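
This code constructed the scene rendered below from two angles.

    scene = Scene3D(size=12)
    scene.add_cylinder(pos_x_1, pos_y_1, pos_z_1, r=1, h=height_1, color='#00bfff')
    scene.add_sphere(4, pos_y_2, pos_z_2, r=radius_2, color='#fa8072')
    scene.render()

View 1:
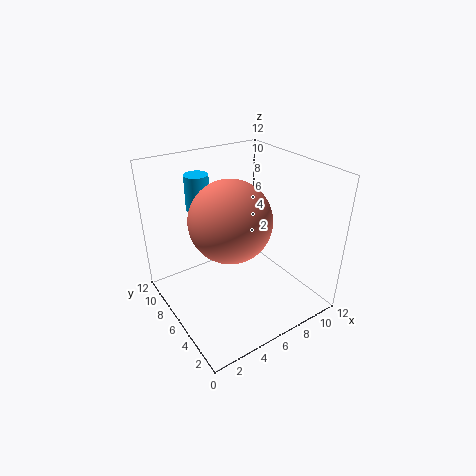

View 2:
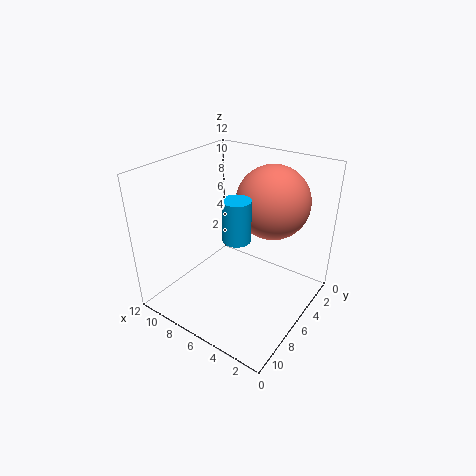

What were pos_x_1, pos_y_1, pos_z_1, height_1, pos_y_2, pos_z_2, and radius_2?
pos_x_1 = 4; pos_y_1 = 9; pos_z_1 = 8; height_1 = 3; pos_y_2 = 4; pos_z_2 = 9; radius_2 = 3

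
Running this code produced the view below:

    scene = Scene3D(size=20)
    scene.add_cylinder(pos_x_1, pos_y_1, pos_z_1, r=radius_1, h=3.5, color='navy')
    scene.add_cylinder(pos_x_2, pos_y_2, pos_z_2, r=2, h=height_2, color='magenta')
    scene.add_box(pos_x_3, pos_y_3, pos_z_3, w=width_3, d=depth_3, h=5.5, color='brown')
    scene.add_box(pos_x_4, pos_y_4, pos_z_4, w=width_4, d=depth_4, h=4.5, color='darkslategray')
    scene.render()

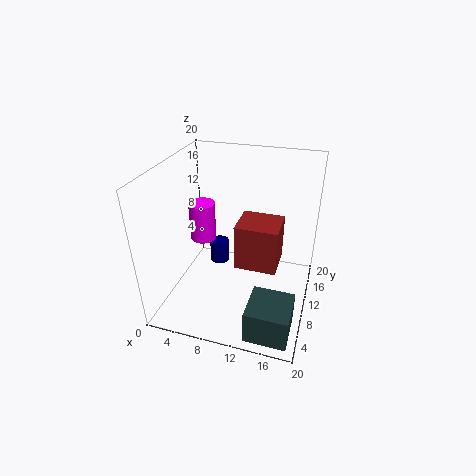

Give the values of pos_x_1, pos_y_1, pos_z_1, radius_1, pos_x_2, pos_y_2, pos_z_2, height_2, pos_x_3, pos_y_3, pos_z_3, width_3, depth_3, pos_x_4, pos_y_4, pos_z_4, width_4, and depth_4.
pos_x_1 = 5.5; pos_y_1 = 14.5; pos_z_1 = 2.5; radius_1 = 1.5; pos_x_2 = 3; pos_y_2 = 14; pos_z_2 = 6.5; height_2 = 6; pos_x_3 = 11.5; pos_y_3 = 3.5; pos_z_3 = 10; width_3 = 5; depth_3 = 4.5; pos_x_4 = 13.5; pos_y_4 = 0.5; pos_z_4 = 1; width_4 = 5.5; depth_4 = 5.5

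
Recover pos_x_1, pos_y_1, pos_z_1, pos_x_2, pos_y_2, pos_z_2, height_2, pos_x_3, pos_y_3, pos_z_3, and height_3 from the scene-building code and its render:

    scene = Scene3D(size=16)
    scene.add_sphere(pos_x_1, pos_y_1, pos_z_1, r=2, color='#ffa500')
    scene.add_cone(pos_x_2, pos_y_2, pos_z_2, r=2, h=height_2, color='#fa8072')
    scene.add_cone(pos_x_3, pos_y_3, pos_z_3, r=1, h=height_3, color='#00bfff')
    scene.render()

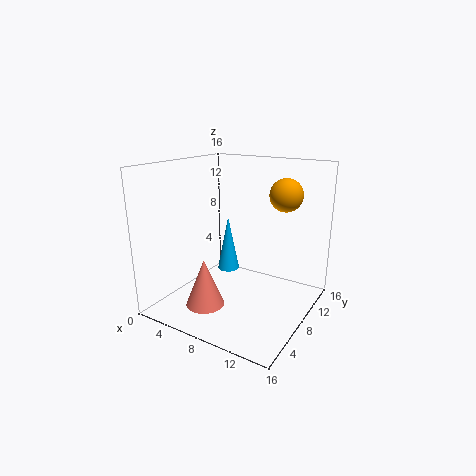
pos_x_1 = 11; pos_y_1 = 14; pos_z_1 = 12; pos_x_2 = 7; pos_y_2 = 3; pos_z_2 = 2; height_2 = 5; pos_x_3 = 10; pos_y_3 = 3; pos_z_3 = 7; height_3 = 5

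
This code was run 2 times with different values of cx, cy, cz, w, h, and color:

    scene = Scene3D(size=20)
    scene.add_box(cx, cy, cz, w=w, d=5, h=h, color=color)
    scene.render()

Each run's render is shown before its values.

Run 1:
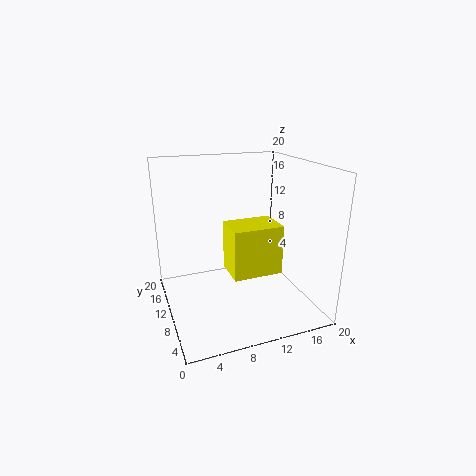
cx = 8.5; cy = 7; cz = 5; w = 7; h = 7; color = 'yellow'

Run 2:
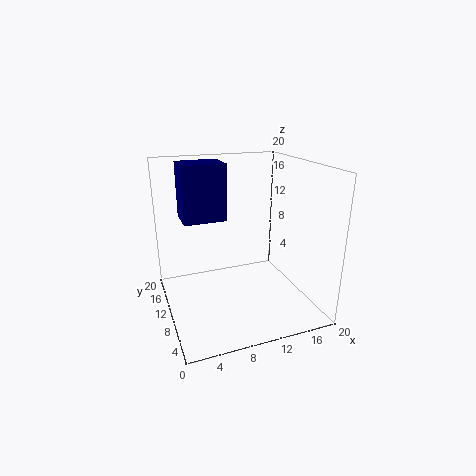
cx = 3.5; cy = 14.5; cz = 11; w = 6.5; h = 8.5; color = 'navy'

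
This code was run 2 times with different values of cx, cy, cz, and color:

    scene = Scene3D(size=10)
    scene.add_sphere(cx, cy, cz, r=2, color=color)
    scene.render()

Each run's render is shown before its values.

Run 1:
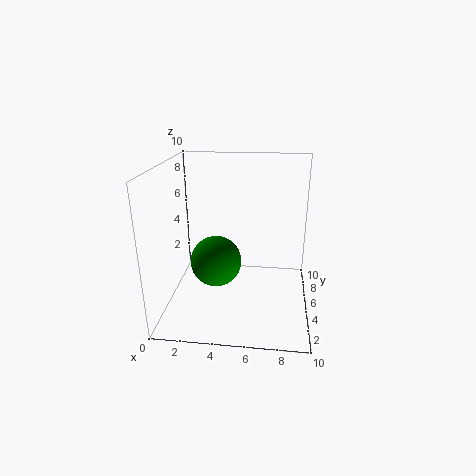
cx = 3; cy = 7; cz = 2; color = 'green'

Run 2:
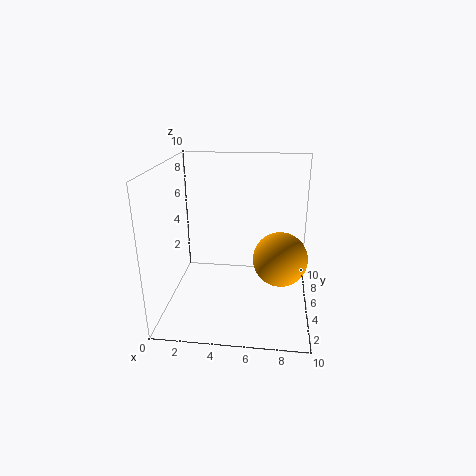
cx = 8; cy = 6; cz = 3; color = 'orange'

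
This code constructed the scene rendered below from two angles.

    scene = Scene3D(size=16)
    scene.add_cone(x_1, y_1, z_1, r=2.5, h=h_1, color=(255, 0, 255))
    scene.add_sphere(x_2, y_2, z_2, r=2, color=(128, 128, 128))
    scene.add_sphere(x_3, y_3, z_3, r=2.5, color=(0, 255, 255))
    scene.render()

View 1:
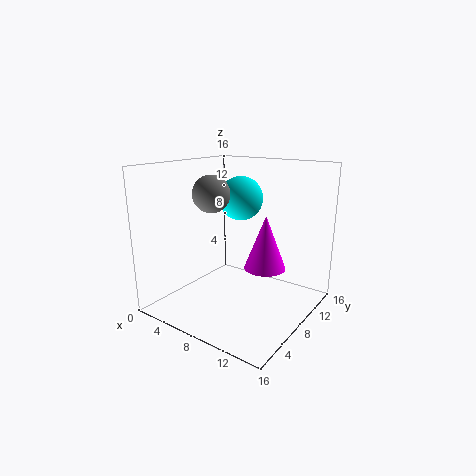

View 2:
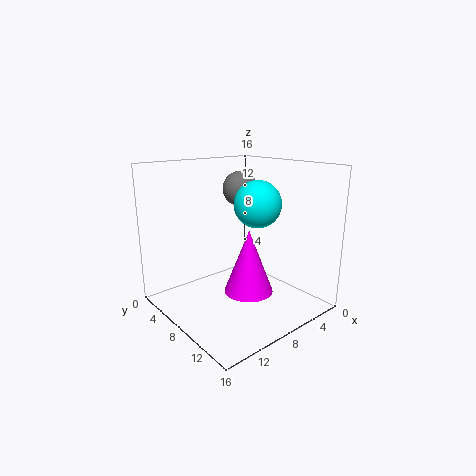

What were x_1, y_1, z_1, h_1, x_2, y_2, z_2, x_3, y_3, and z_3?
x_1 = 9.5; y_1 = 11.5; z_1 = 3.5; h_1 = 6.5; x_2 = 6; y_2 = 6; z_2 = 13; x_3 = 7; y_3 = 10; z_3 = 12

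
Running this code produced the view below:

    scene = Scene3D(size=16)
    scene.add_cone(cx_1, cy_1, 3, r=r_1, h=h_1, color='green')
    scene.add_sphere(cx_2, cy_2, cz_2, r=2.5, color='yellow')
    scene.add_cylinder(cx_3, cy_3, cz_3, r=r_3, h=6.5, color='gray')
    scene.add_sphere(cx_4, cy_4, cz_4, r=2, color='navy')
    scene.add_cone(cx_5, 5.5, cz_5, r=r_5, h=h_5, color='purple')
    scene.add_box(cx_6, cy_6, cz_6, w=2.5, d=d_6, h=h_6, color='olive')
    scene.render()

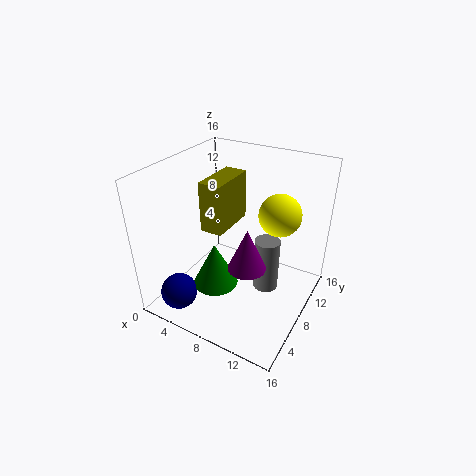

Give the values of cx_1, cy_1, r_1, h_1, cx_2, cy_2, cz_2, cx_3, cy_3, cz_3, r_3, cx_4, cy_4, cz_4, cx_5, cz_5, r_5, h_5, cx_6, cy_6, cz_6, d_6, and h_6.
cx_1 = 6.5; cy_1 = 5.5; r_1 = 2.5; h_1 = 5; cx_2 = 11; cy_2 = 12.5; cz_2 = 9.5; cx_3 = 10.5; cy_3 = 10.5; cz_3 = 0.5; r_3 = 1.5; cx_4 = 3.5; cy_4 = 2.5; cz_4 = 2.5; cx_5 = 10.5; cz_5 = 6.5; r_5 = 2; h_5 = 4.5; cx_6 = 4.5; cy_6 = 6; cz_6 = 9; d_6 = 5.5; h_6 = 5.5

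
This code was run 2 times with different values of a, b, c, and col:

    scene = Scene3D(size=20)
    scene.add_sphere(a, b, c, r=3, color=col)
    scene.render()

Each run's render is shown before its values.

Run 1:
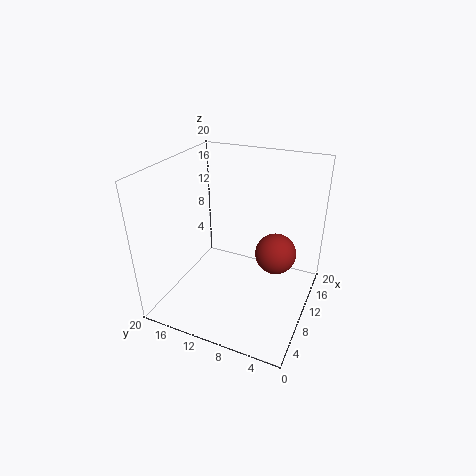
a = 13.5; b = 5.5; c = 6.5; col = 'brown'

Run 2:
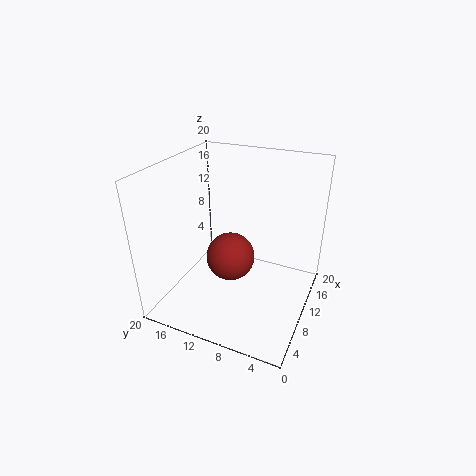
a = 5.5; b = 9; c = 10; col = 'brown'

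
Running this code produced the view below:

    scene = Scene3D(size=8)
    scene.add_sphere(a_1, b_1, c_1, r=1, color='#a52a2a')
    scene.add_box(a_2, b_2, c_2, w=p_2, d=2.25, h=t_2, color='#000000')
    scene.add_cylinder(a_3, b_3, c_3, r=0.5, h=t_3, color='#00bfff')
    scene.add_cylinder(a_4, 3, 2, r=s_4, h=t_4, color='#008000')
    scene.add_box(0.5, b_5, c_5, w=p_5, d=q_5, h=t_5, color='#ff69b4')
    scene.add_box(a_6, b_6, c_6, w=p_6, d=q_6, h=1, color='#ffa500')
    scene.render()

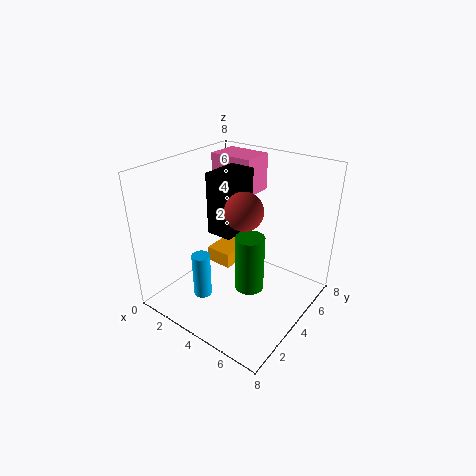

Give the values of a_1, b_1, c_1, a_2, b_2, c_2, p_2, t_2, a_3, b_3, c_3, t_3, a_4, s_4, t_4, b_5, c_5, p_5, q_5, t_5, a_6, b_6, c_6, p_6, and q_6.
a_1 = 4.75; b_1 = 3.5; c_1 = 6; a_2 = 2.25; b_2 = 3.5; c_2 = 4; p_2 = 1.5; t_2 = 3.5; a_3 = 3; b_3 = 2; c_3 = 1; t_3 = 2.5; a_4 = 5.5; s_4 = 0.75; t_4 = 3; b_5 = 6; c_5 = 5.5; p_5 = 2.75; q_5 = 2; t_5 = 2.25; a_6 = 0.5; b_6 = 5.25; c_6 = 0.5; p_6 = 1.75; q_6 = 2.5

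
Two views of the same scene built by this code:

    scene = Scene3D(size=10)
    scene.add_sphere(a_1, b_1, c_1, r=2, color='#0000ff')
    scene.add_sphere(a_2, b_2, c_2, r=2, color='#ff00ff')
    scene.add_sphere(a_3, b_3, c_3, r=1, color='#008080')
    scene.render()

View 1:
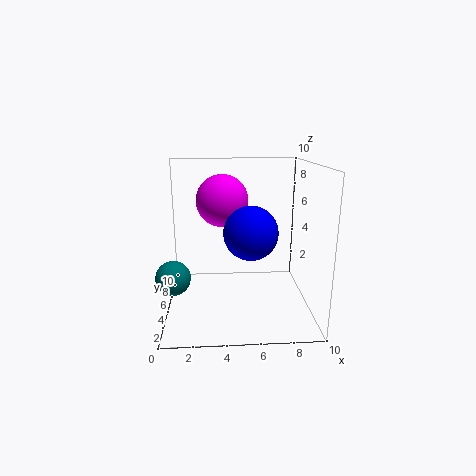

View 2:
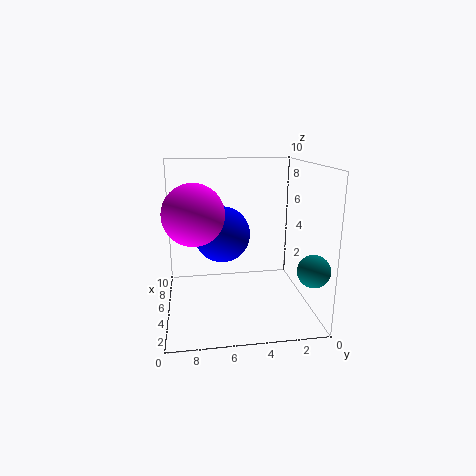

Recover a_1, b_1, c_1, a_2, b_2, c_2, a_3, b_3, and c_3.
a_1 = 6
b_1 = 6
c_1 = 5
a_2 = 4
b_2 = 8
c_2 = 7
a_3 = 1
b_3 = 1
c_3 = 4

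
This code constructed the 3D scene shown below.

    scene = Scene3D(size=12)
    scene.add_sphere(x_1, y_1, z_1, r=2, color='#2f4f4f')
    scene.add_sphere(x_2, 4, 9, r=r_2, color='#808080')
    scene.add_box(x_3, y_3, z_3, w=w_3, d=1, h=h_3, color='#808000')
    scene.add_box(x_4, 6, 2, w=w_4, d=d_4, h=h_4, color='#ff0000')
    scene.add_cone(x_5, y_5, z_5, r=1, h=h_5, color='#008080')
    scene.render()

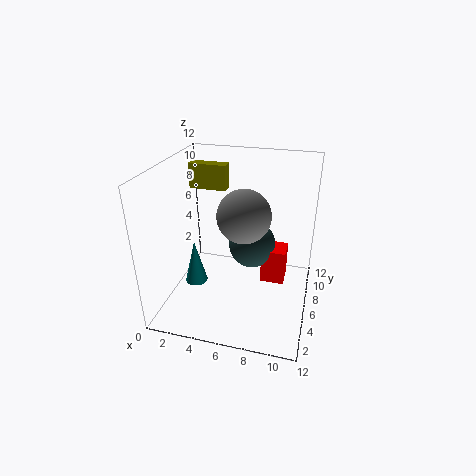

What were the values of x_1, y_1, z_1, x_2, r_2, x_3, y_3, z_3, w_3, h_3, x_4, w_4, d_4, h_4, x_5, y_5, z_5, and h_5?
x_1 = 7; y_1 = 7; z_1 = 5; x_2 = 7; r_2 = 2; x_3 = 2; y_3 = 6; z_3 = 10; w_3 = 3; h_3 = 2; x_4 = 8; w_4 = 2; d_4 = 2; h_4 = 3; x_5 = 2; y_5 = 6; z_5 = 1; h_5 = 4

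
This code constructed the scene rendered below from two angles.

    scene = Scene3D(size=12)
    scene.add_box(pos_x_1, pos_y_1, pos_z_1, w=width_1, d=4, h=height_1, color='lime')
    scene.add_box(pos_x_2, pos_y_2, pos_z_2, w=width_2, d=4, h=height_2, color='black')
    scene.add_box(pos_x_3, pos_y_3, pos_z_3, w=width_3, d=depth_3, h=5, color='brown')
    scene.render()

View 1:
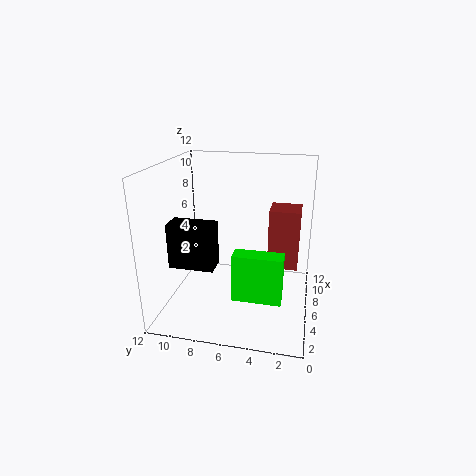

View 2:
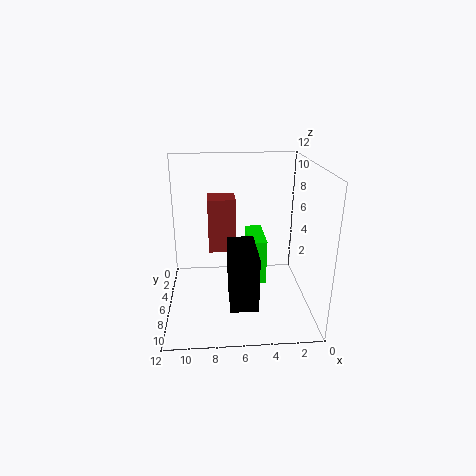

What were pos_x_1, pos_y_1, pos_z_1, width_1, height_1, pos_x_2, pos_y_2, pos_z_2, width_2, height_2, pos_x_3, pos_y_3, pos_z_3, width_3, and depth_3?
pos_x_1 = 3.5, pos_y_1 = 2, pos_z_1 = 1.5, width_1 = 1.5, height_1 = 4, pos_x_2 = 5, pos_y_2 = 8, pos_z_2 = 3, width_2 = 2, height_2 = 4, pos_x_3 = 6, pos_y_3 = 1, pos_z_3 = 3.5, width_3 = 2.5, depth_3 = 2.5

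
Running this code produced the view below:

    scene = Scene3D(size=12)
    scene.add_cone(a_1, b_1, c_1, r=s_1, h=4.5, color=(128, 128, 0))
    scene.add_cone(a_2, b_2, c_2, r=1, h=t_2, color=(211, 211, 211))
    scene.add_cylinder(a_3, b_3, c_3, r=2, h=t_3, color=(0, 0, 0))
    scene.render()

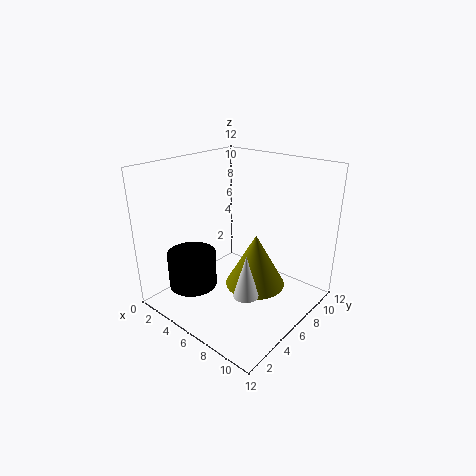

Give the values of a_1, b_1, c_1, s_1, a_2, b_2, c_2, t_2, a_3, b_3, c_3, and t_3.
a_1 = 7.5
b_1 = 6.5
c_1 = 2
s_1 = 2.5
a_2 = 8.5
b_2 = 4
c_2 = 2.5
t_2 = 3.5
a_3 = 3.5
b_3 = 3
c_3 = 2
t_3 = 3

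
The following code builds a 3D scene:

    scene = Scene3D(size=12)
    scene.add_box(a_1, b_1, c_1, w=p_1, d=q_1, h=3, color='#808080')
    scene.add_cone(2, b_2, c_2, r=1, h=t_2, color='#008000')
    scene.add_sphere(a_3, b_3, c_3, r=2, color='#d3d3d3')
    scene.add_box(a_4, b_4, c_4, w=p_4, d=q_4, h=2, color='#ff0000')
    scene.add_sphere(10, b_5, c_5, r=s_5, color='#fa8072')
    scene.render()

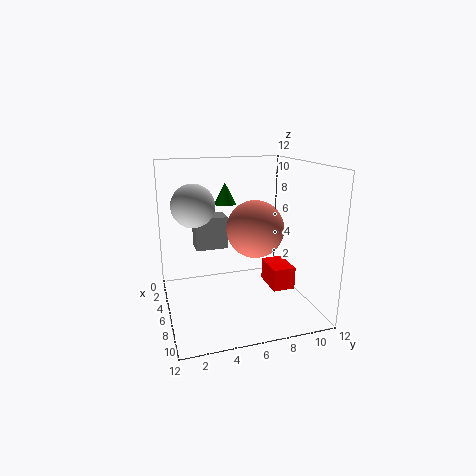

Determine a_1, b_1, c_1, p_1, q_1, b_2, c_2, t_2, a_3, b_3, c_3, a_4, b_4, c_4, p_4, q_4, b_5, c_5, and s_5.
a_1 = 1, b_1 = 3, c_1 = 4, p_1 = 2, q_1 = 3, b_2 = 6, c_2 = 8, t_2 = 2, a_3 = 2, b_3 = 3, c_3 = 8, a_4 = 4, b_4 = 9, c_4 = 1, p_4 = 3, q_4 = 2, b_5 = 6, c_5 = 8, s_5 = 2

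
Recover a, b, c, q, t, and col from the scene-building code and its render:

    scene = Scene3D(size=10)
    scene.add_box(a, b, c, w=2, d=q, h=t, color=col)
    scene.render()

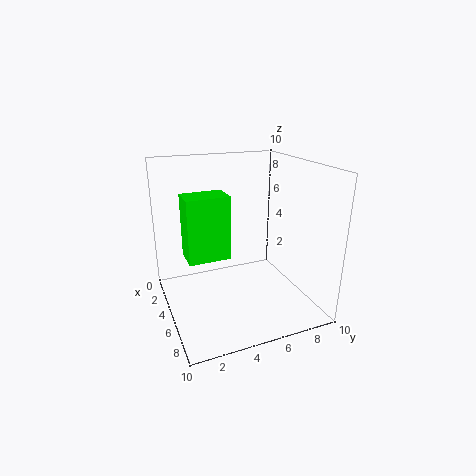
a = 3, b = 1.5, c = 3.5, q = 3, t = 4.5, col = 'lime'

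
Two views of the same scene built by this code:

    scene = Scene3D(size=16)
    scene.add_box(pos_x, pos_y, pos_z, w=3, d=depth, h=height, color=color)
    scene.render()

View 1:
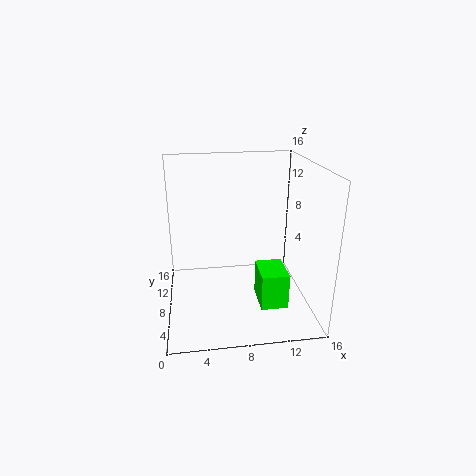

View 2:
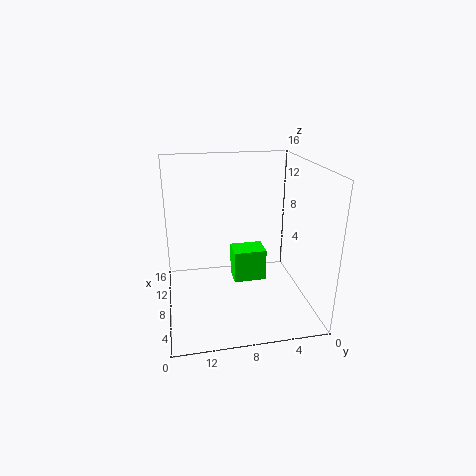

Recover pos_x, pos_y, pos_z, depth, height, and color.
pos_x = 10, pos_y = 4, pos_z = 1, depth = 4, height = 4, color = 'lime'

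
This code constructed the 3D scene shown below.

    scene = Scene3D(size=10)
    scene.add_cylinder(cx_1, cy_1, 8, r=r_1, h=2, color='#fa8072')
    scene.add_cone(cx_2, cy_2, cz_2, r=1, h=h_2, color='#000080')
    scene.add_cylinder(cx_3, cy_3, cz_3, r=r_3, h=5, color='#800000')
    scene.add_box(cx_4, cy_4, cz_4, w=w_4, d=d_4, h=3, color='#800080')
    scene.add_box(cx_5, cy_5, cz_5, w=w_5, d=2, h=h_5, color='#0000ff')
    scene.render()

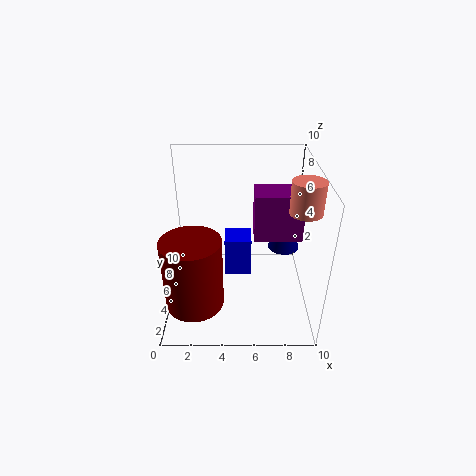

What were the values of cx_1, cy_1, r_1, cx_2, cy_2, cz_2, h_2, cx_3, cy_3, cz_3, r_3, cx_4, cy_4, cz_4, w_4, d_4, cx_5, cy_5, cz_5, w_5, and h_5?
cx_1 = 9
cy_1 = 3
r_1 = 1
cx_2 = 8
cy_2 = 4
cz_2 = 5
h_2 = 4
cx_3 = 2
cy_3 = 3
cz_3 = 1
r_3 = 2
cx_4 = 6
cy_4 = 3
cz_4 = 6
w_4 = 3
d_4 = 2
cx_5 = 4
cy_5 = 6
cz_5 = 1
w_5 = 2
h_5 = 3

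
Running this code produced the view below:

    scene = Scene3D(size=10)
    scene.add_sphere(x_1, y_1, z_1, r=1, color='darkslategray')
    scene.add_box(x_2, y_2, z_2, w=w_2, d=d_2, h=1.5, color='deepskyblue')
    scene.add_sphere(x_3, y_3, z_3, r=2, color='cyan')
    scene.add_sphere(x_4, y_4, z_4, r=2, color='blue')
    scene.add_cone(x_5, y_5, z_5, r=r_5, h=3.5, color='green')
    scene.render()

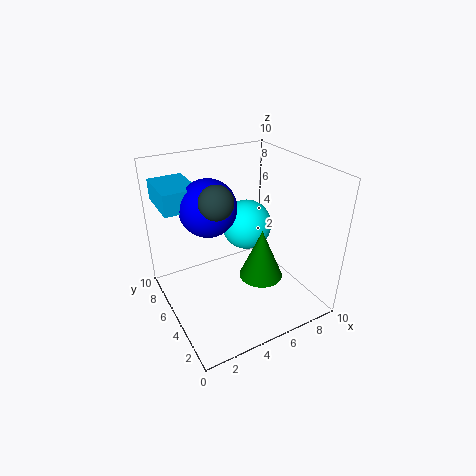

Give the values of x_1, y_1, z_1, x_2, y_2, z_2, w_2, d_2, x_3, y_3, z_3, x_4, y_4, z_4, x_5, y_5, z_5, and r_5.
x_1 = 2.5; y_1 = 3; z_1 = 9; x_2 = 0.5; y_2 = 6.5; z_2 = 7; w_2 = 2.5; d_2 = 3.5; x_3 = 7.5; y_3 = 8; z_3 = 4; x_4 = 3.5; y_4 = 6.5; z_4 = 7; x_5 = 6; y_5 = 3.5; z_5 = 2.5; r_5 = 1.5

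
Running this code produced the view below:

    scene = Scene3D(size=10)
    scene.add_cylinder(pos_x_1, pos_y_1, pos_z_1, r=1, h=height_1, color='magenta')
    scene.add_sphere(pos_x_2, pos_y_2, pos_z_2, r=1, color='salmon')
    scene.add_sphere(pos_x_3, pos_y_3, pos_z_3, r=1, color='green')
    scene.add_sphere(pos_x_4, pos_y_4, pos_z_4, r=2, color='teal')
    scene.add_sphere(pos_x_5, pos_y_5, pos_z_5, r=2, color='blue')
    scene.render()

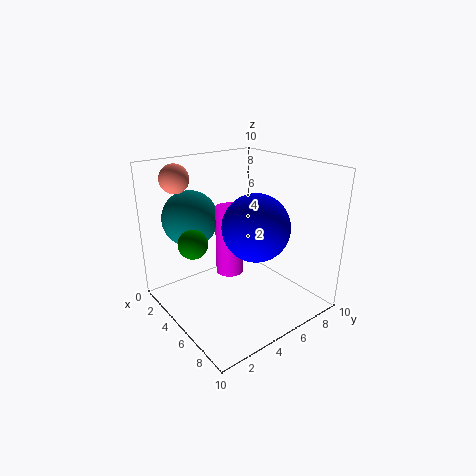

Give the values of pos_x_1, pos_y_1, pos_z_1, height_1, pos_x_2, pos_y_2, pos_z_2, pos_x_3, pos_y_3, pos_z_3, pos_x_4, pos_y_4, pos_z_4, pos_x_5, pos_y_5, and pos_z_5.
pos_x_1 = 4
pos_y_1 = 5
pos_z_1 = 2
height_1 = 5
pos_x_2 = 2
pos_y_2 = 2
pos_z_2 = 9
pos_x_3 = 4
pos_y_3 = 2
pos_z_3 = 5
pos_x_4 = 2
pos_y_4 = 3
pos_z_4 = 6
pos_x_5 = 8
pos_y_5 = 4
pos_z_5 = 7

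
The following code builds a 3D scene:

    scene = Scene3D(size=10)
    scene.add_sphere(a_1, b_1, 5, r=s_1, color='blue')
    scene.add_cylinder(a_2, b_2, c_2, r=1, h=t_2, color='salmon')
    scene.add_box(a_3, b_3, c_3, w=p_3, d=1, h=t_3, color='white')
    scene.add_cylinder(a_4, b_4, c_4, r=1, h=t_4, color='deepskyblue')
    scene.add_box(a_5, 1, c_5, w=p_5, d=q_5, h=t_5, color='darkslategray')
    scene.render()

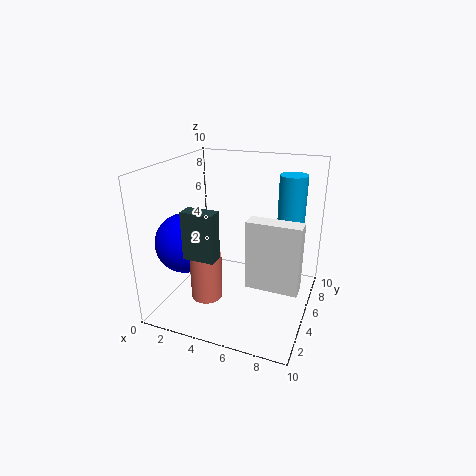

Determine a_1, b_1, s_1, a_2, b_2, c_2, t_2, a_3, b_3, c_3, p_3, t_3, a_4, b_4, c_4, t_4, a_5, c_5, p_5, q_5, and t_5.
a_1 = 2, b_1 = 3, s_1 = 2, a_2 = 4, b_2 = 2, c_2 = 2, t_2 = 3, a_3 = 7, b_3 = 1, c_3 = 4, p_3 = 3, t_3 = 4, a_4 = 8, b_4 = 8, c_4 = 5, t_4 = 4, a_5 = 3, c_5 = 5, p_5 = 2, q_5 = 1, t_5 = 3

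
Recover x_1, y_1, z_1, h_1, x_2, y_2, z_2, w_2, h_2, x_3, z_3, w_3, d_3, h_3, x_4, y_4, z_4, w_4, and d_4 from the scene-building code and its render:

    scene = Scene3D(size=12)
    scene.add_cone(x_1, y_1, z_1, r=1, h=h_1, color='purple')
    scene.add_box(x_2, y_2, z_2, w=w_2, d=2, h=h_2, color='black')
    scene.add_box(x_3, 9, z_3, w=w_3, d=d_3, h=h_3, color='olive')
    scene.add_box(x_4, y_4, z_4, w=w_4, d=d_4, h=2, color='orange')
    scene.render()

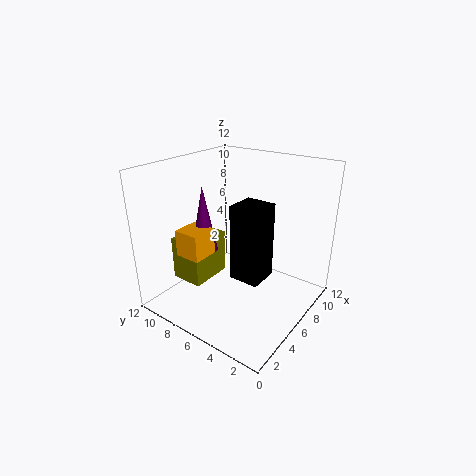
x_1 = 3
y_1 = 7
z_1 = 6
h_1 = 5
x_2 = 1
y_2 = 1
z_2 = 6
w_2 = 2
h_2 = 5
x_3 = 4
z_3 = 1
w_3 = 4
d_3 = 3
h_3 = 4
x_4 = 1
y_4 = 6
z_4 = 6
w_4 = 2
d_4 = 2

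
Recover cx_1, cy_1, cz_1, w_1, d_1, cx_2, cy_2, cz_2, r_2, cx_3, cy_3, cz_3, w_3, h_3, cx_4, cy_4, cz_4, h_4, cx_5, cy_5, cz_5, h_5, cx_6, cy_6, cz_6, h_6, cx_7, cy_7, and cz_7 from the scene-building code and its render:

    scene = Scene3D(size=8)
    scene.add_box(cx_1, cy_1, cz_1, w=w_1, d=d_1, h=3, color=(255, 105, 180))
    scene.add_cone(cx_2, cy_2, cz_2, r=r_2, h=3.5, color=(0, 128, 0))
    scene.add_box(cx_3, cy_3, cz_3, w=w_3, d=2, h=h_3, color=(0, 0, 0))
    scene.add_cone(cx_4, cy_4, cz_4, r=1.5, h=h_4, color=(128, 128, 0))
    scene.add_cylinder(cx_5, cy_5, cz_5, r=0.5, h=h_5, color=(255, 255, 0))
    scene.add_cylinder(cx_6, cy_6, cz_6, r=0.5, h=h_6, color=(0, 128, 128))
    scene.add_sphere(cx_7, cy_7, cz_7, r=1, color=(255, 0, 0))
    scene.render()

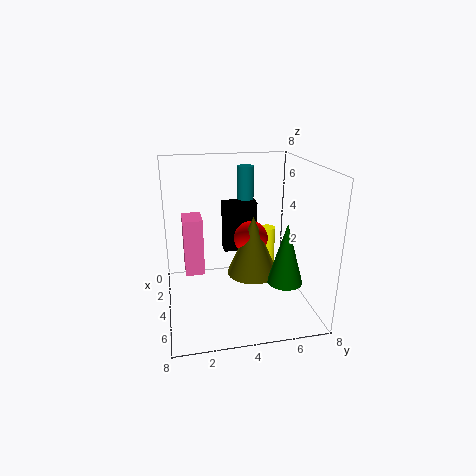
cx_1 = 3.5; cy_1 = 1; cz_1 = 2.5; w_1 = 1.5; d_1 = 1; cx_2 = 5; cy_2 = 6.5; cz_2 = 1.5; r_2 = 1; cx_3 = 1.5; cy_3 = 3.5; cz_3 = 2.5; w_3 = 1; h_3 = 3; cx_4 = 3.5; cy_4 = 5; cz_4 = 1.5; h_4 = 3.5; cx_5 = 1.5; cy_5 = 6.5; cz_5 = 1; h_5 = 2.5; cx_6 = 1.5; cy_6 = 5; cz_6 = 5; h_6 = 2.5; cx_7 = 3; cy_7 = 5; cz_7 = 3.5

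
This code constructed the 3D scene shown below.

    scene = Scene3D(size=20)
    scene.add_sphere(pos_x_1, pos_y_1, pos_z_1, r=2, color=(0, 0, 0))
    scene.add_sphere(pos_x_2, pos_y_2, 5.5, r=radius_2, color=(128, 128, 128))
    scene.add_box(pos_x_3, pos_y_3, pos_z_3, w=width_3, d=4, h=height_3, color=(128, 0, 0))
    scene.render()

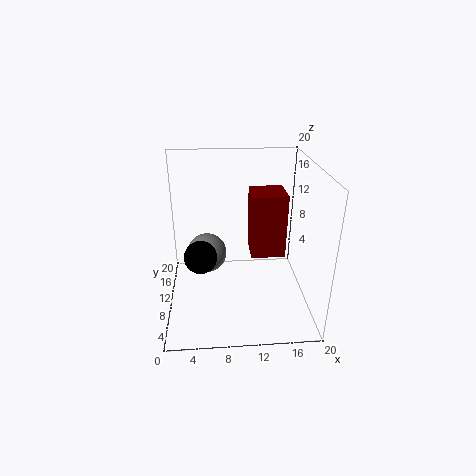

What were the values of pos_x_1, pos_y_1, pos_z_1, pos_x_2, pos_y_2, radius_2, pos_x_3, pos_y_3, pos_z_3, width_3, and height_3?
pos_x_1 = 5; pos_y_1 = 4.5; pos_z_1 = 10.5; pos_x_2 = 5.5; pos_y_2 = 14; radius_2 = 3; pos_x_3 = 11; pos_y_3 = 3; pos_z_3 = 11; width_3 = 4; height_3 = 7.5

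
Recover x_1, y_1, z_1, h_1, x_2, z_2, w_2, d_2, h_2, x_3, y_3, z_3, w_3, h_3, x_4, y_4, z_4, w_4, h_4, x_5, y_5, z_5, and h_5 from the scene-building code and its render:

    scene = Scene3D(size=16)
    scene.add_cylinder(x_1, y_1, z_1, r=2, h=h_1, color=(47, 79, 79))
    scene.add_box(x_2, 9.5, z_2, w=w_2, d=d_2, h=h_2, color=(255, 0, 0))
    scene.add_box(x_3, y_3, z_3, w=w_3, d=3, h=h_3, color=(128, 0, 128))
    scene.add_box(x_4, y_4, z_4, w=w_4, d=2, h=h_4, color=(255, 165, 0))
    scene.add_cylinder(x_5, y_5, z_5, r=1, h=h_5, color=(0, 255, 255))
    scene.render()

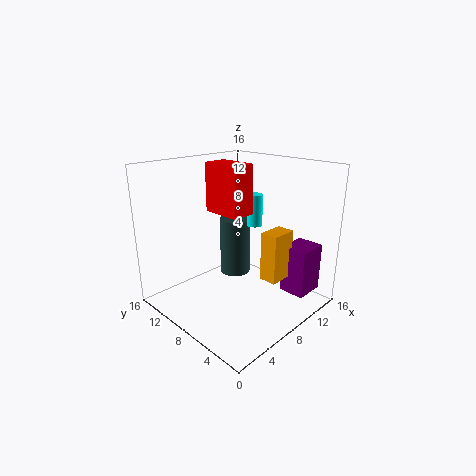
x_1 = 12.5; y_1 = 13; z_1 = 0.5; h_1 = 7.5; x_2 = 9; z_2 = 9.5; w_2 = 3; d_2 = 5; h_2 = 6; x_3 = 11.5; y_3 = 1.5; z_3 = 1.5; w_3 = 3.5; h_3 = 5.5; x_4 = 9; y_4 = 3.5; z_4 = 3.5; w_4 = 3; h_4 = 5.5; x_5 = 13.5; y_5 = 10.5; z_5 = 7.5; h_5 = 4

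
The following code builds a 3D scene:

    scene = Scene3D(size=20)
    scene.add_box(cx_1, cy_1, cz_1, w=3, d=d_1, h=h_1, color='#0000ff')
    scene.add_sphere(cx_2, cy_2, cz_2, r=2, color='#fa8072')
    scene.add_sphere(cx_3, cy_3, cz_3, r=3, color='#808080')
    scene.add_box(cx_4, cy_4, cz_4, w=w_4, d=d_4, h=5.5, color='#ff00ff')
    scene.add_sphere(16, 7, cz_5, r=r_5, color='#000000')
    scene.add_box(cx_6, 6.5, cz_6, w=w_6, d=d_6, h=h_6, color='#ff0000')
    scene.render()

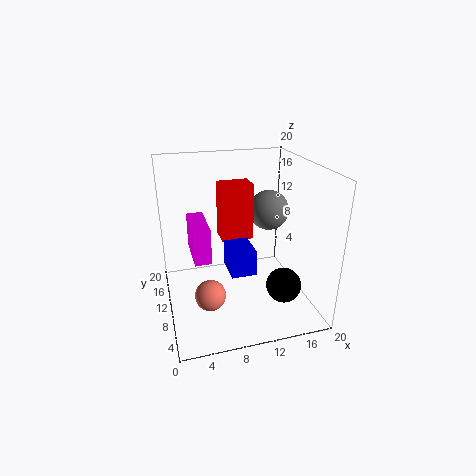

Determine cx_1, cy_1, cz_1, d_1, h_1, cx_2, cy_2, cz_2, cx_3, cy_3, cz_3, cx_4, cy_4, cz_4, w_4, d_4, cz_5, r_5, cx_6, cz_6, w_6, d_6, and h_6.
cx_1 = 7; cy_1 = 2; cz_1 = 9; d_1 = 4; h_1 = 3; cx_2 = 5; cy_2 = 5.5; cz_2 = 4.5; cx_3 = 16; cy_3 = 14; cz_3 = 12; cx_4 = 4; cy_4 = 11.5; cz_4 = 5.5; w_4 = 2.5; d_4 = 7; cz_5 = 3; r_5 = 2.5; cx_6 = 7; cz_6 = 11.5; w_6 = 4; d_6 = 3; h_6 = 7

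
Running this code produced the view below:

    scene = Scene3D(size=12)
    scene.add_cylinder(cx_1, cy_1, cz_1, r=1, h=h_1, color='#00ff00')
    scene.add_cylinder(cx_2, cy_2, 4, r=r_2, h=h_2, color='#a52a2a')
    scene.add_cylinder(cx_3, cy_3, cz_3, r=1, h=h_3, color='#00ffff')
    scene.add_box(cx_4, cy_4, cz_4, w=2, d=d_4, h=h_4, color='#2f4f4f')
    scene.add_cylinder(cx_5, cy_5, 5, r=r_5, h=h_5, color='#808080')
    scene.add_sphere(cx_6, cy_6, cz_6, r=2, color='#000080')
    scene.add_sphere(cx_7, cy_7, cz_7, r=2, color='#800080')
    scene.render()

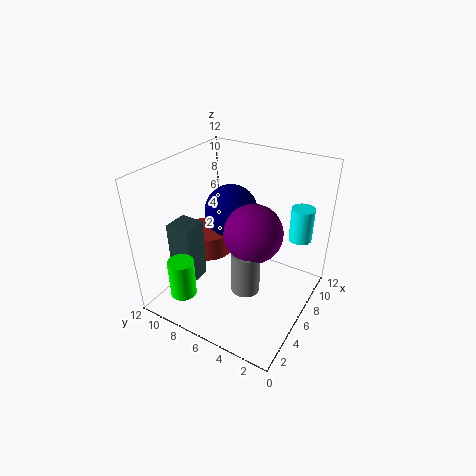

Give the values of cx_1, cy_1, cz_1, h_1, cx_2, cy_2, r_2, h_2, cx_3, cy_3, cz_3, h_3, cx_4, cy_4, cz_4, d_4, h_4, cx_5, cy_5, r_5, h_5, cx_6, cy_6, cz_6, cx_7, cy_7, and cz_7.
cx_1 = 1; cy_1 = 8; cz_1 = 3; h_1 = 3; cx_2 = 6; cy_2 = 9; r_2 = 2; h_2 = 2; cx_3 = 10; cy_3 = 2; cz_3 = 5; h_3 = 3; cx_4 = 2; cy_4 = 8; cz_4 = 3; d_4 = 2; h_4 = 5; cx_5 = 2; cy_5 = 3; r_5 = 1; h_5 = 3; cx_6 = 5; cy_6 = 6; cz_6 = 9; cx_7 = 3; cy_7 = 3; cz_7 = 9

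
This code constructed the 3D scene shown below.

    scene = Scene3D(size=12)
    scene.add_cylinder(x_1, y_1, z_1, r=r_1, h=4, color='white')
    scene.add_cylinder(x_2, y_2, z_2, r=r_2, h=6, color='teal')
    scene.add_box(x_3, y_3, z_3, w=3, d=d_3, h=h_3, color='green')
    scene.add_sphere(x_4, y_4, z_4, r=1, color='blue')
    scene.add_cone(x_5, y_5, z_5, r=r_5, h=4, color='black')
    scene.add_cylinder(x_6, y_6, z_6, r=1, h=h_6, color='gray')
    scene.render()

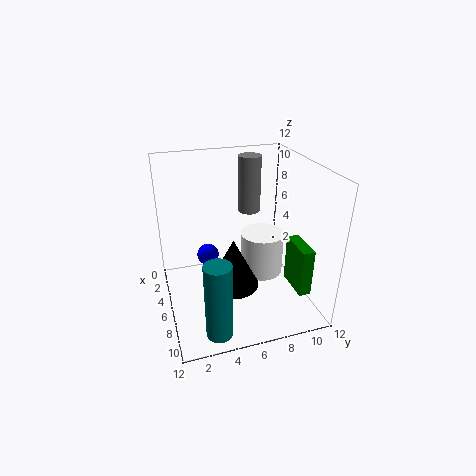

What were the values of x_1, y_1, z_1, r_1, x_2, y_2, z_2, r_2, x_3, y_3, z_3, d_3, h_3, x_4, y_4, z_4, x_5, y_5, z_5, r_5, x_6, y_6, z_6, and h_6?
x_1 = 4; y_1 = 9; z_1 = 1; r_1 = 2; x_2 = 11; y_2 = 3; z_2 = 1; r_2 = 1; x_3 = 7; y_3 = 10; z_3 = 2; d_3 = 1; h_3 = 4; x_4 = 3; y_4 = 4; z_4 = 3; x_5 = 8; y_5 = 5; z_5 = 3; r_5 = 2; x_6 = 3; y_6 = 8; z_6 = 7; h_6 = 5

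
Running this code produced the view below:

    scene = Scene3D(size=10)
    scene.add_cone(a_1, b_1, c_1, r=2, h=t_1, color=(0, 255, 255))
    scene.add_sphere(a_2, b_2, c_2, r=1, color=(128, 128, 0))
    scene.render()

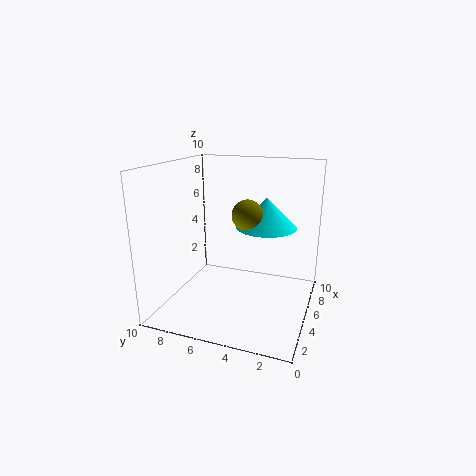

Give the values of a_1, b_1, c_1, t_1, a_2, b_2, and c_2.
a_1 = 5, b_1 = 3, c_1 = 6, t_1 = 2, a_2 = 4, b_2 = 4, c_2 = 7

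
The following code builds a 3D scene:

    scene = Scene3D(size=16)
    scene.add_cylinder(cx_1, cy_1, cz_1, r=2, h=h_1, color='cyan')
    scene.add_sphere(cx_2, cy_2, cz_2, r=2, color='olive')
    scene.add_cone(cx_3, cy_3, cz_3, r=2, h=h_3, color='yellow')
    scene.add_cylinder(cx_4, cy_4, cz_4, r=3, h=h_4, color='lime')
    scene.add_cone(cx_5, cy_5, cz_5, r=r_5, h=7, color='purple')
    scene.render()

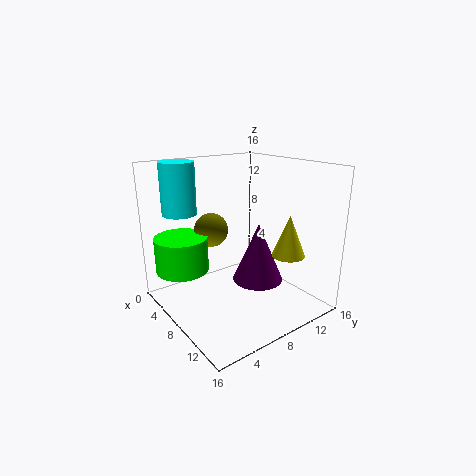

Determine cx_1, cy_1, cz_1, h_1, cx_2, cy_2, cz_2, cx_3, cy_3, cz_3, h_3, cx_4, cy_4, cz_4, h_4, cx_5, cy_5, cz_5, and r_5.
cx_1 = 2, cy_1 = 4, cz_1 = 10, h_1 = 6, cx_2 = 4, cy_2 = 7, cz_2 = 8, cx_3 = 10, cy_3 = 14, cz_3 = 5, h_3 = 5, cx_4 = 4, cy_4 = 3, cz_4 = 4, h_4 = 4, cx_5 = 8, cy_5 = 11, cz_5 = 2, r_5 = 3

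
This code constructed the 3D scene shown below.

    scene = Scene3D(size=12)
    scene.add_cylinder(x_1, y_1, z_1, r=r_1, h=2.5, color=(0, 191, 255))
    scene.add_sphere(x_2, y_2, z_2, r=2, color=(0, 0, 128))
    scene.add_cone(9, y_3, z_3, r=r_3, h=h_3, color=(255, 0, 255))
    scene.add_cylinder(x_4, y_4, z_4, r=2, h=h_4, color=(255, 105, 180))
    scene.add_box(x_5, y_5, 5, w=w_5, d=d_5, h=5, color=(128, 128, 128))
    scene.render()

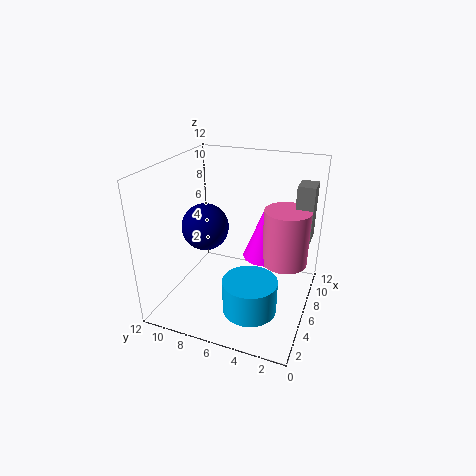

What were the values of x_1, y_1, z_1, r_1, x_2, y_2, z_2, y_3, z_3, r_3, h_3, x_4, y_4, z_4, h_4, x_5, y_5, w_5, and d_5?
x_1 = 2
y_1 = 3.5
z_1 = 2.5
r_1 = 2
x_2 = 6
y_2 = 9
z_2 = 6.5
y_3 = 4.5
z_3 = 3
r_3 = 2
h_3 = 5
x_4 = 8.5
y_4 = 2.5
z_4 = 3
h_4 = 5
x_5 = 9
y_5 = 0.5
w_5 = 2
d_5 = 1.5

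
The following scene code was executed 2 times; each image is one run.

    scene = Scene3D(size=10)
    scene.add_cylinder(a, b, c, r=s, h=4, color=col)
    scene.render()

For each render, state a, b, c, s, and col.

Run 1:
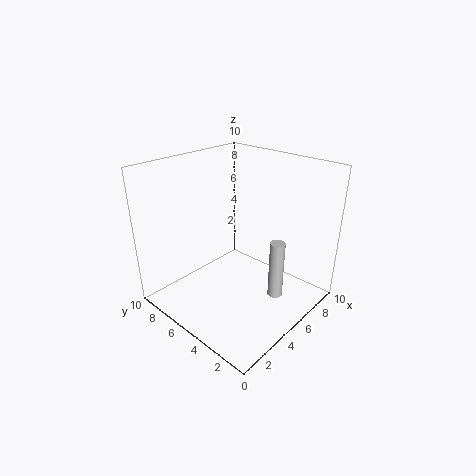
a = 5.5, b = 2, c = 1.5, s = 0.5, col = 'lightgray'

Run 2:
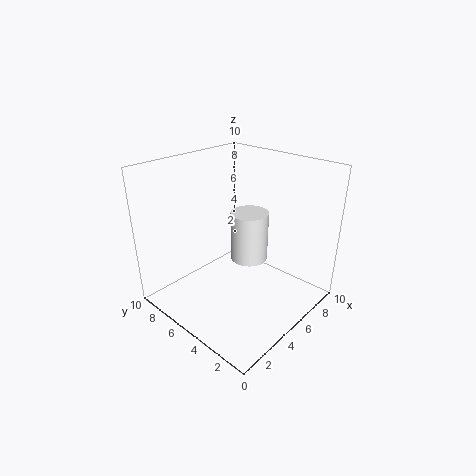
a = 8, b = 6.5, c = 1.5, s = 1.5, col = 'white'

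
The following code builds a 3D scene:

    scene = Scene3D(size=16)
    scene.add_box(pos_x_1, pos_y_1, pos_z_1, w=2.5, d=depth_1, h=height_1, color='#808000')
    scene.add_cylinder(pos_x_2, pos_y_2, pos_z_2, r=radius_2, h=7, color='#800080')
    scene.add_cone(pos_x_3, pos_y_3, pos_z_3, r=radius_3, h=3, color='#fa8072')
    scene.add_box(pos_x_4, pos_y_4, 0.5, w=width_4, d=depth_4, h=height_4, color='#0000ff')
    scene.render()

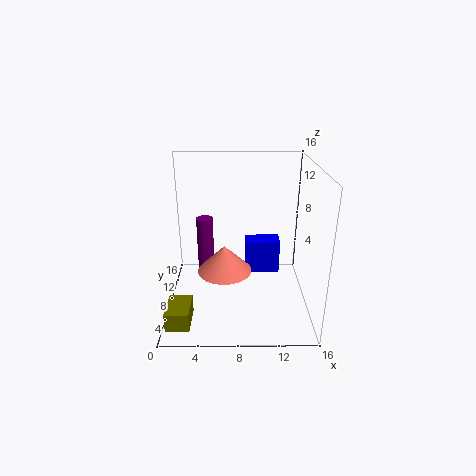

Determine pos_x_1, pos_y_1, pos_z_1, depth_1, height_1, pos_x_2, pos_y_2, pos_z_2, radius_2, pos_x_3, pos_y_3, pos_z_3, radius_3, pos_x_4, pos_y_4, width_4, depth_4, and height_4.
pos_x_1 = 0.5
pos_y_1 = 1.5
pos_z_1 = 0.5
depth_1 = 3.5
height_1 = 2
pos_x_2 = 4
pos_y_2 = 11.5
pos_z_2 = 2
radius_2 = 1
pos_x_3 = 6.5
pos_y_3 = 7
pos_z_3 = 4.5
radius_3 = 3
pos_x_4 = 9
pos_y_4 = 13
width_4 = 4.5
depth_4 = 2.5
height_4 = 4.5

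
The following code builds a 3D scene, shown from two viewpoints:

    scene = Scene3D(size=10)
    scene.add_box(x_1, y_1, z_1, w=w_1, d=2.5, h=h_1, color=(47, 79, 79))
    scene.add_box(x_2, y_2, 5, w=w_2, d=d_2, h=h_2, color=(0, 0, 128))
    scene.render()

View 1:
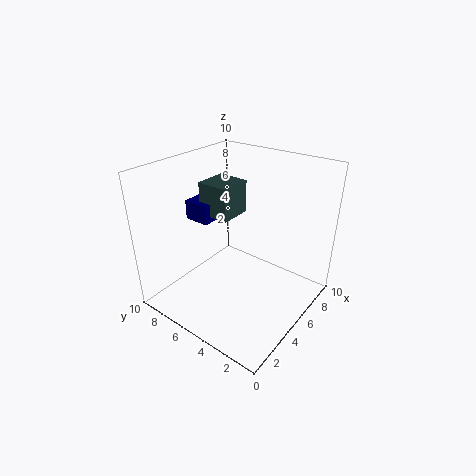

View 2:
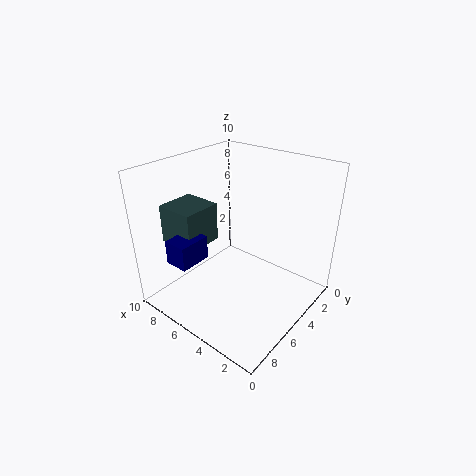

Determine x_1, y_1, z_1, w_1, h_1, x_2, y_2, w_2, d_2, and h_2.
x_1 = 5.5; y_1 = 6.5; z_1 = 5.5; w_1 = 2.5; h_1 = 2.5; x_2 = 5; y_2 = 8; w_2 = 1.5; d_2 = 2; h_2 = 1.5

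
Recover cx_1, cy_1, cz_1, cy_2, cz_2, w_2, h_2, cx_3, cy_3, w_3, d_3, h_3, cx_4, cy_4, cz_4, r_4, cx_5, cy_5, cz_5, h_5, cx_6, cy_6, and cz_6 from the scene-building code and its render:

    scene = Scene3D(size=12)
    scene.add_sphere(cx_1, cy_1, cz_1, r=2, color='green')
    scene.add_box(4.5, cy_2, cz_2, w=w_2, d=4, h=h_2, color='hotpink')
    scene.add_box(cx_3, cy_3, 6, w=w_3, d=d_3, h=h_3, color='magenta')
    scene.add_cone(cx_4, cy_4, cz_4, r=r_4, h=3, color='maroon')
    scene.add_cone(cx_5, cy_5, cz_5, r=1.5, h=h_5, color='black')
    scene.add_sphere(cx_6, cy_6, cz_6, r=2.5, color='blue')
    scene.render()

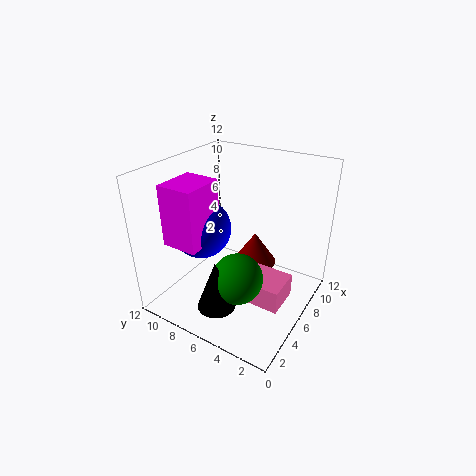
cx_1 = 3.5
cy_1 = 4.5
cz_1 = 4
cy_2 = 1.5
cz_2 = 1
w_2 = 3
h_2 = 2
cx_3 = 2
cy_3 = 7.5
w_3 = 3.5
d_3 = 3
h_3 = 5
cx_4 = 9
cy_4 = 6
cz_4 = 2
r_4 = 2
cx_5 = 2
cy_5 = 5.5
cz_5 = 2
h_5 = 4
cx_6 = 5
cy_6 = 9
cz_6 = 6.5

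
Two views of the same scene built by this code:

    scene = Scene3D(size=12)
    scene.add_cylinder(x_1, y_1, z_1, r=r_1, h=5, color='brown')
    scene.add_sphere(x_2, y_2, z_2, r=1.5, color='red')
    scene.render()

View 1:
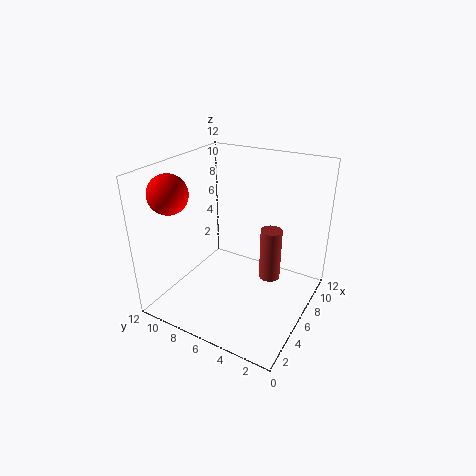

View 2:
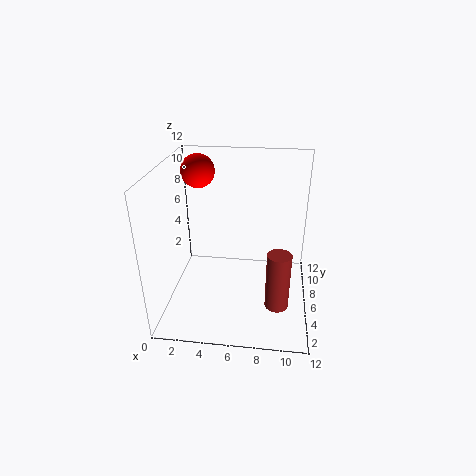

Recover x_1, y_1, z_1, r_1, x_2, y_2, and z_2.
x_1 = 9.5; y_1 = 4.5; z_1 = 0.5; r_1 = 1; x_2 = 2; y_2 = 9.5; z_2 = 10.5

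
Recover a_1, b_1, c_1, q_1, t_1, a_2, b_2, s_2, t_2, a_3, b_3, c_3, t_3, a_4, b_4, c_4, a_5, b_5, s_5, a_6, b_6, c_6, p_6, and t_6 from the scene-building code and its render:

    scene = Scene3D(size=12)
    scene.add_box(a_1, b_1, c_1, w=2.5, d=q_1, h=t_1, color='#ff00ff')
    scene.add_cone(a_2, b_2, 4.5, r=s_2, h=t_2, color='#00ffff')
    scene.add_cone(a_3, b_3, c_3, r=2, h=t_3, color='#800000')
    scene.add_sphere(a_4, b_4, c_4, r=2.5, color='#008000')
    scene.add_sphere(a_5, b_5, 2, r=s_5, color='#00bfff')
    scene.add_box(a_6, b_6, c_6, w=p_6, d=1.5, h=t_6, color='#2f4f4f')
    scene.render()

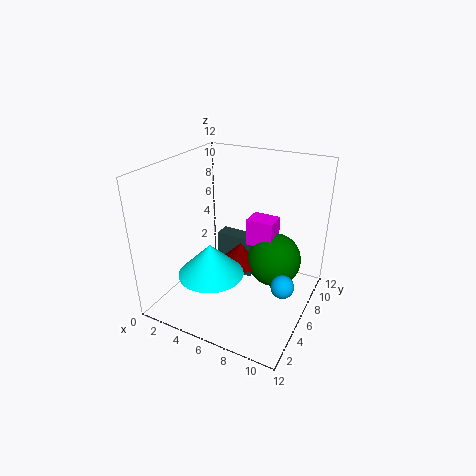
a_1 = 5.5
b_1 = 8.5
c_1 = 4
q_1 = 2
t_1 = 2.5
a_2 = 5.5
b_2 = 2.5
s_2 = 2.5
t_2 = 2.5
a_3 = 5
b_3 = 8.5
c_3 = 2
t_3 = 2
a_4 = 8
b_4 = 9.5
c_4 = 2.5
a_5 = 10
b_5 = 6.5
s_5 = 1
a_6 = 2.5
b_6 = 8.5
c_6 = 0.5
p_6 = 3.5
t_6 = 4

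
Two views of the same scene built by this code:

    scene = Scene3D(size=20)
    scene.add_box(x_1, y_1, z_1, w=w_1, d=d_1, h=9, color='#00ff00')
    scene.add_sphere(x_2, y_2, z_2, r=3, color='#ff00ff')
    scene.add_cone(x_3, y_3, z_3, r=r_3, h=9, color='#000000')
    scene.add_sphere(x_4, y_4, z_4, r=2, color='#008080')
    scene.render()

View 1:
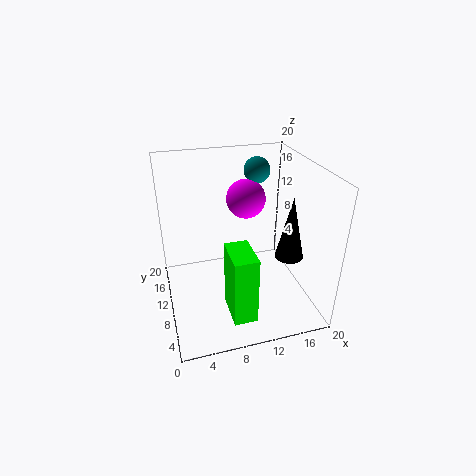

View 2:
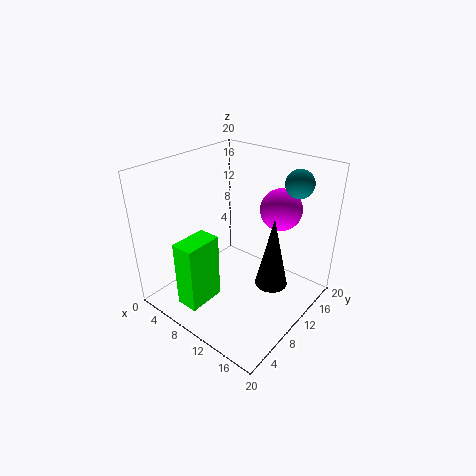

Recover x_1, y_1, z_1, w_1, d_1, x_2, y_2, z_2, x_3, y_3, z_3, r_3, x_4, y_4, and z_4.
x_1 = 7; y_1 = 1; z_1 = 3; w_1 = 3; d_1 = 5; x_2 = 13; y_2 = 16; z_2 = 13; x_3 = 17; y_3 = 8; z_3 = 7; r_3 = 2; x_4 = 15; y_4 = 17; z_4 = 17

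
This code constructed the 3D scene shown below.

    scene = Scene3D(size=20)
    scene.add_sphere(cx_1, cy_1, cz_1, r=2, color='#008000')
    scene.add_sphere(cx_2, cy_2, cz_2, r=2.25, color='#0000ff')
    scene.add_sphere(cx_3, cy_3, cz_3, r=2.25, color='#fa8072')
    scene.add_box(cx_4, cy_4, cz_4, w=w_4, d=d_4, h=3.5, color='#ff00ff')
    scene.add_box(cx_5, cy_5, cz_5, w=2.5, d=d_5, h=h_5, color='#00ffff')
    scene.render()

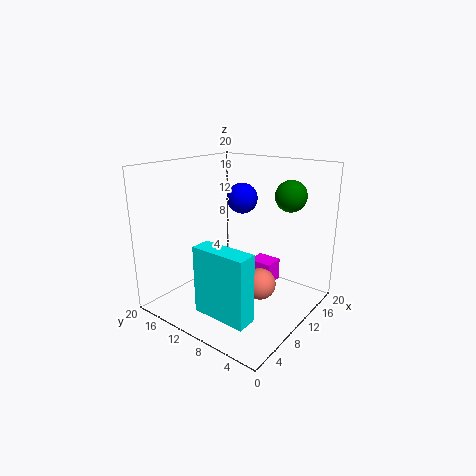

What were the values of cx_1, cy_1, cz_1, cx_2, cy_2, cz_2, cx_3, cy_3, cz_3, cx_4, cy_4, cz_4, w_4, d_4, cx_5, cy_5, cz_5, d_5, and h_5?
cx_1 = 12; cy_1 = 3.25; cz_1 = 16.5; cx_2 = 14; cy_2 = 12.25; cz_2 = 14.5; cx_3 = 11.25; cy_3 = 7; cz_3 = 3.25; cx_4 = 15.25; cy_4 = 8; cz_4 = 0.75; w_4 = 3.25; d_4 = 3.75; cx_5 = 1; cy_5 = 2.75; cz_5 = 3.25; d_5 = 7; h_5 = 8.5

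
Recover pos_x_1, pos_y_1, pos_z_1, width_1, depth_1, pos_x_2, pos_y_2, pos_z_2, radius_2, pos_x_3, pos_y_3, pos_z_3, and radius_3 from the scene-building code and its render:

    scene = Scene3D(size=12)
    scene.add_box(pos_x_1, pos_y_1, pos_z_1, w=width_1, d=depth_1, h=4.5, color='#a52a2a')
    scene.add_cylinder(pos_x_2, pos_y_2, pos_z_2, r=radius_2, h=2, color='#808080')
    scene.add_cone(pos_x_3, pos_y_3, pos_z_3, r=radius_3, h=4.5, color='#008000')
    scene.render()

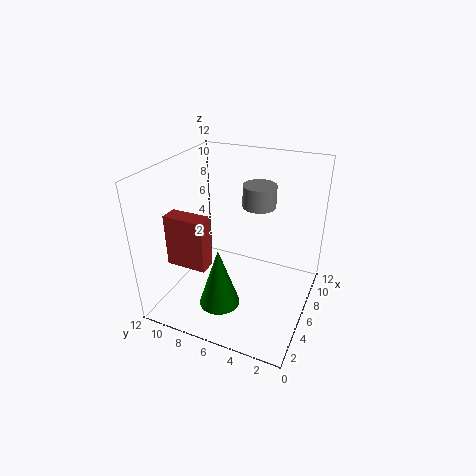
pos_x_1 = 3.5
pos_y_1 = 8
pos_z_1 = 3.5
width_1 = 1.5
depth_1 = 3.5
pos_x_2 = 9.5
pos_y_2 = 5.5
pos_z_2 = 7.5
radius_2 = 1.5
pos_x_3 = 1.5
pos_y_3 = 5.5
pos_z_3 = 3
radius_3 = 1.5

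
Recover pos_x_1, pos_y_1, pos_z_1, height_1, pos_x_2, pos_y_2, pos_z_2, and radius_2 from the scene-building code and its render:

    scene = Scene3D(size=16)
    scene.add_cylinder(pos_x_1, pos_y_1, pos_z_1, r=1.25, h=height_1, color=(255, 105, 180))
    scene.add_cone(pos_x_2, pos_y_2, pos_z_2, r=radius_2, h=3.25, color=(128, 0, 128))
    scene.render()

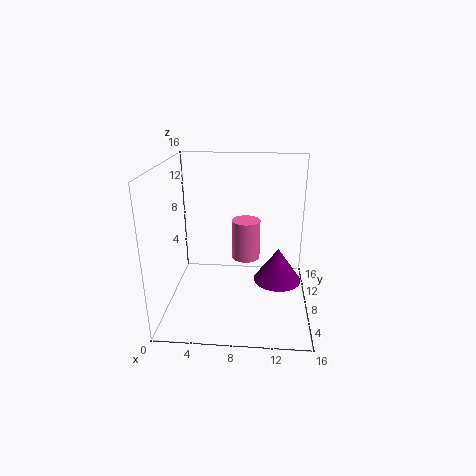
pos_x_1 = 9.25
pos_y_1 = 1.75
pos_z_1 = 9
height_1 = 3.5
pos_x_2 = 12.25
pos_y_2 = 3
pos_z_2 = 6
radius_2 = 2.25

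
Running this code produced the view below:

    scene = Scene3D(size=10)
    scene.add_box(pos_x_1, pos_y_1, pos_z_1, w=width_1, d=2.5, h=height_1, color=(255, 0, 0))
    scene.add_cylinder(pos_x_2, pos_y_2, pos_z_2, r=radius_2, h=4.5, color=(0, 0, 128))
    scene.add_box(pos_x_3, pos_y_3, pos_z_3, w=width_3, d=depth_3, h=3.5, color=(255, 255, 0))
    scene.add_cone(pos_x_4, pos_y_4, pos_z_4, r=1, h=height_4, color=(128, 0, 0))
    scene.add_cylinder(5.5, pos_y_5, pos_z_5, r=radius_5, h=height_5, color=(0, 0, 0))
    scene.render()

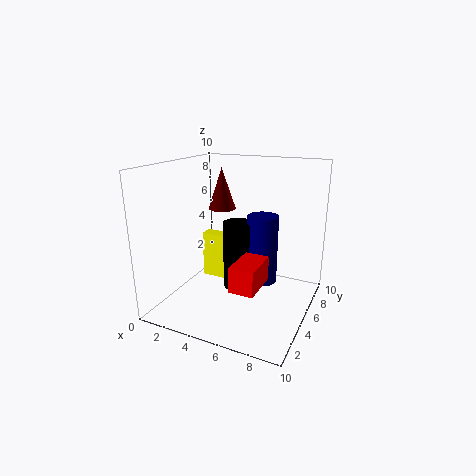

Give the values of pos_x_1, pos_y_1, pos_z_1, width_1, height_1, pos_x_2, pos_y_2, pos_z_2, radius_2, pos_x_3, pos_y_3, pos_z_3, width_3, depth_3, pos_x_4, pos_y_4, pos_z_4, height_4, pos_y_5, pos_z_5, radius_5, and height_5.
pos_x_1 = 6.5, pos_y_1 = 0.5, pos_z_1 = 3.5, width_1 = 1.5, height_1 = 1.5, pos_x_2 = 7, pos_y_2 = 4.5, pos_z_2 = 2.5, radius_2 = 1, pos_x_3 = 1.5, pos_y_3 = 6, pos_z_3 = 1, width_3 = 3.5, depth_3 = 1, pos_x_4 = 3, pos_y_4 = 6.5, pos_z_4 = 6.5, height_4 = 3, pos_y_5 = 4, pos_z_5 = 2, radius_5 = 1, height_5 = 4.5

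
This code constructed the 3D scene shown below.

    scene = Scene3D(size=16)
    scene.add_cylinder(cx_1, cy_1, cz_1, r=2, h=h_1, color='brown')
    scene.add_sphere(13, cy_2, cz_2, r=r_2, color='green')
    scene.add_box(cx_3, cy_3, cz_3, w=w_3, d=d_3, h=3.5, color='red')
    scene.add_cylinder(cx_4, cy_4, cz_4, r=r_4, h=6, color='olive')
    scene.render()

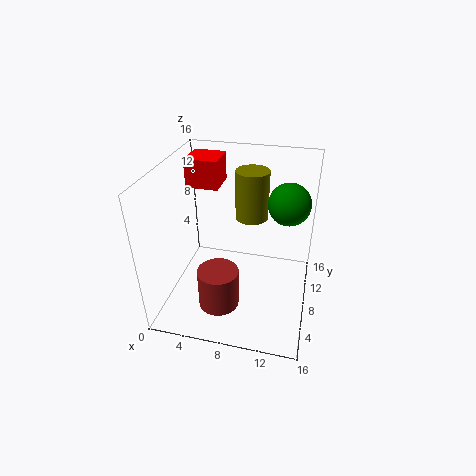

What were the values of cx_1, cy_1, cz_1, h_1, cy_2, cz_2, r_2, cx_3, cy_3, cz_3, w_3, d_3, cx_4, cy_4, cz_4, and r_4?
cx_1 = 7.5
cy_1 = 2
cz_1 = 4
h_1 = 4
cy_2 = 12.5
cz_2 = 10.5
r_2 = 2.5
cx_3 = 0.5
cy_3 = 12
cz_3 = 11.5
w_3 = 4
d_3 = 4
cx_4 = 8.5
cy_4 = 13
cz_4 = 8
r_4 = 2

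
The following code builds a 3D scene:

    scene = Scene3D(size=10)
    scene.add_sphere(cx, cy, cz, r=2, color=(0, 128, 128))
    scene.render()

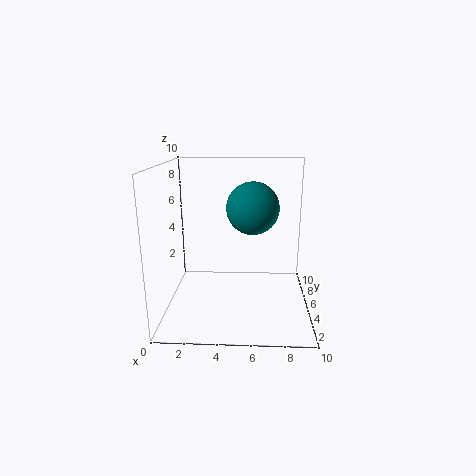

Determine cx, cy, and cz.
cx = 6; cy = 7.5; cz = 6.5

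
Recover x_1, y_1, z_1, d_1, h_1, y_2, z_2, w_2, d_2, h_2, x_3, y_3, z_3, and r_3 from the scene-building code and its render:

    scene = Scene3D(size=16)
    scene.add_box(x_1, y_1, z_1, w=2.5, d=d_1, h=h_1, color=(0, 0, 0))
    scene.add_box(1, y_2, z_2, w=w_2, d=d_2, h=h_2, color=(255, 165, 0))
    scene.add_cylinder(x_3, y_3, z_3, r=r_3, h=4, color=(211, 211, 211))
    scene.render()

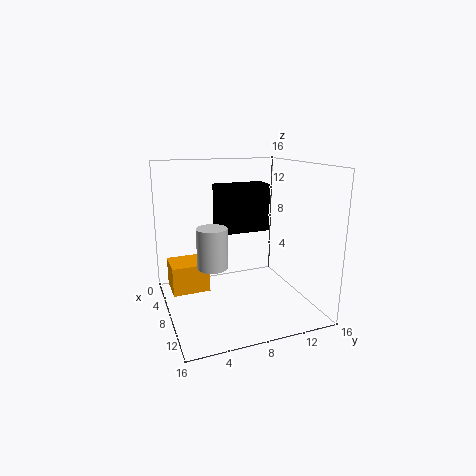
x_1 = 7, y_1 = 5.5, z_1 = 9, d_1 = 5.5, h_1 = 5, y_2 = 1, z_2 = 0.5, w_2 = 4, d_2 = 4.5, h_2 = 3.5, x_3 = 11.5, y_3 = 4, z_3 = 6.5, r_3 = 1.5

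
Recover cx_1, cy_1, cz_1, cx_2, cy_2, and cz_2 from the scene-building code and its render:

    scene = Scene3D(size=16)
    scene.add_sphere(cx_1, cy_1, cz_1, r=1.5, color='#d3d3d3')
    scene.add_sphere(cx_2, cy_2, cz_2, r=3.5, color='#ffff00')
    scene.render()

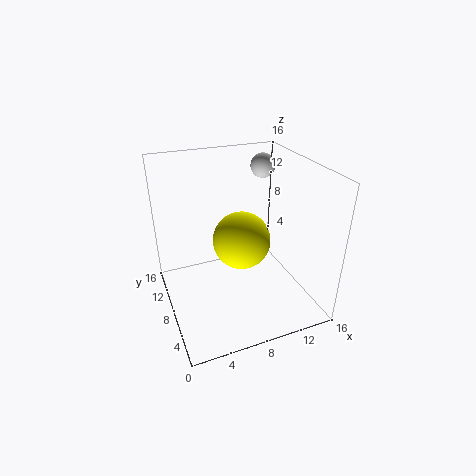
cx_1 = 13.5; cy_1 = 13.5; cz_1 = 14; cx_2 = 9.5; cy_2 = 10.5; cz_2 = 6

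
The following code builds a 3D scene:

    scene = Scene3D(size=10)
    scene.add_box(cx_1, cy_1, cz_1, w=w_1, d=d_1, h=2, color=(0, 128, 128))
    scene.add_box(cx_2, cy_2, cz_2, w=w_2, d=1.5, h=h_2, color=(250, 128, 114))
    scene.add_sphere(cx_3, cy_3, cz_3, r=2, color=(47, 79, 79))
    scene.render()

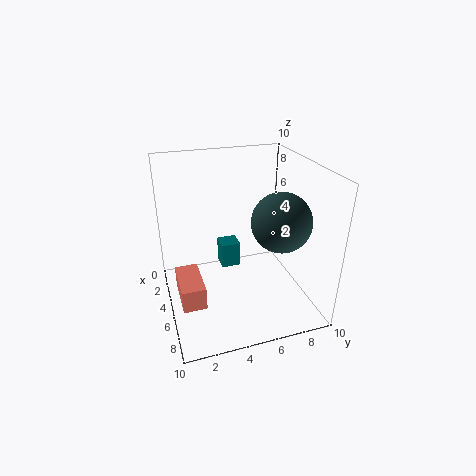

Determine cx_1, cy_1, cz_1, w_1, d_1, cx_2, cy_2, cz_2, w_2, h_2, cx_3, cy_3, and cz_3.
cx_1 = 1
cy_1 = 4.5
cz_1 = 1
w_1 = 1.5
d_1 = 1.5
cx_2 = 5
cy_2 = 0.5
cz_2 = 2
w_2 = 3
h_2 = 1.5
cx_3 = 6.5
cy_3 = 7.5
cz_3 = 6.5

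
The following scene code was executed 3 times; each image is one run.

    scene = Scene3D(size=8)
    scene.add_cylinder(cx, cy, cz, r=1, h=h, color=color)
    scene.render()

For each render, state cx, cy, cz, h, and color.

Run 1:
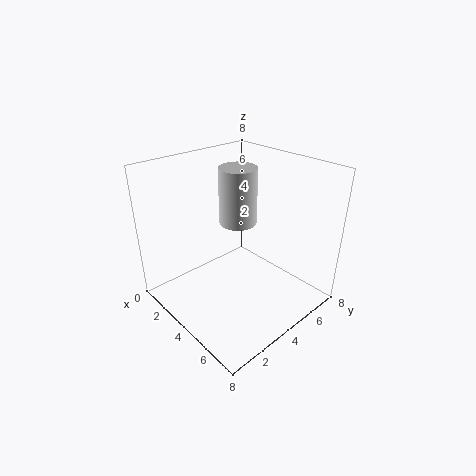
cx = 4, cy = 4, cz = 5, h = 3, color = 'lightgray'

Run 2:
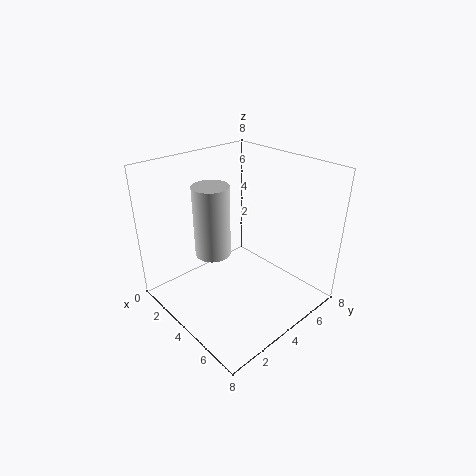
cx = 3, cy = 3, cz = 3, h = 4, color = 'lightgray'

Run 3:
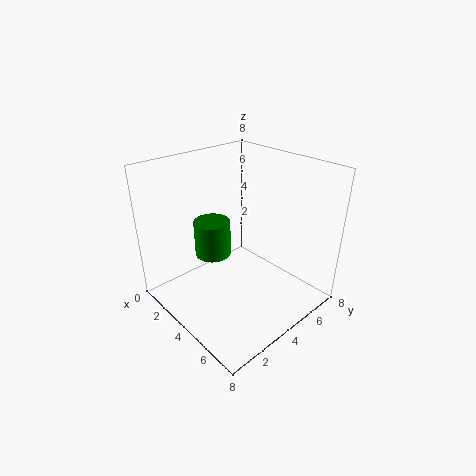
cx = 3, cy = 3, cz = 3, h = 2, color = 'green'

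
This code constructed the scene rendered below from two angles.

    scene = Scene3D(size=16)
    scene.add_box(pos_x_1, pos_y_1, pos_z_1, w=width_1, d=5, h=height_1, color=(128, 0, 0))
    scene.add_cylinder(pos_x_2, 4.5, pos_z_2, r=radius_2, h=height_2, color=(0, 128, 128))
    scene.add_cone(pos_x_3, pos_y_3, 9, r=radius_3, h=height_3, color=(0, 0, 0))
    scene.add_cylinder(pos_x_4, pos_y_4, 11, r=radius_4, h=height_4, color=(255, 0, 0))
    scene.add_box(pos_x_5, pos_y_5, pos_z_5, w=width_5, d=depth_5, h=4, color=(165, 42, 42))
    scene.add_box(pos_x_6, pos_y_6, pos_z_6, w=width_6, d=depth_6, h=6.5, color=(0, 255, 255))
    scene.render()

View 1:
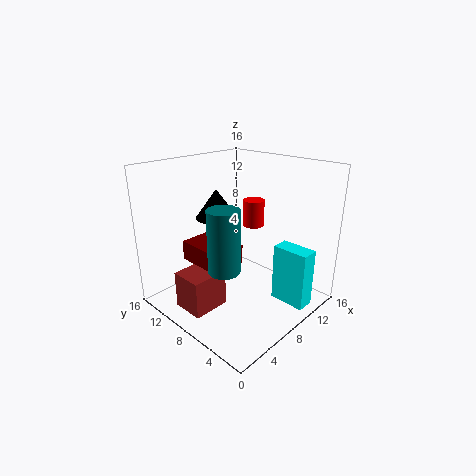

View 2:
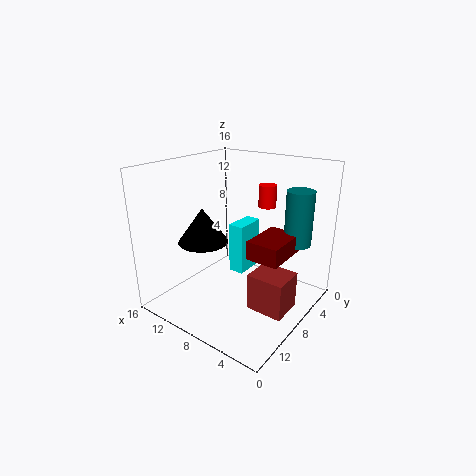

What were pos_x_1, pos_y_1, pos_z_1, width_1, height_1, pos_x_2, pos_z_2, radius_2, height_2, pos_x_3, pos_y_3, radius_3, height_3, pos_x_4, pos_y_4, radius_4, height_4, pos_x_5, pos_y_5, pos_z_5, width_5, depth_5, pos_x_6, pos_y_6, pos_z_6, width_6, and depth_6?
pos_x_1 = 2, pos_y_1 = 5, pos_z_1 = 7, width_1 = 3.5, height_1 = 2, pos_x_2 = 2.5, pos_z_2 = 7.5, radius_2 = 1.5, height_2 = 6, pos_x_3 = 9, pos_y_3 = 12.5, radius_3 = 2.5, height_3 = 3.5, pos_x_4 = 6.5, pos_y_4 = 4.5, radius_4 = 1, height_4 = 2.5, pos_x_5 = 1, pos_y_5 = 7, pos_z_5 = 1.5, width_5 = 4, depth_5 = 3.5, pos_x_6 = 10, pos_y_6 = 0.5, pos_z_6 = 1, width_6 = 2, depth_6 = 4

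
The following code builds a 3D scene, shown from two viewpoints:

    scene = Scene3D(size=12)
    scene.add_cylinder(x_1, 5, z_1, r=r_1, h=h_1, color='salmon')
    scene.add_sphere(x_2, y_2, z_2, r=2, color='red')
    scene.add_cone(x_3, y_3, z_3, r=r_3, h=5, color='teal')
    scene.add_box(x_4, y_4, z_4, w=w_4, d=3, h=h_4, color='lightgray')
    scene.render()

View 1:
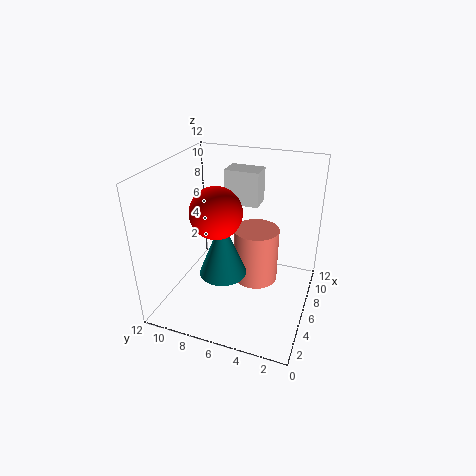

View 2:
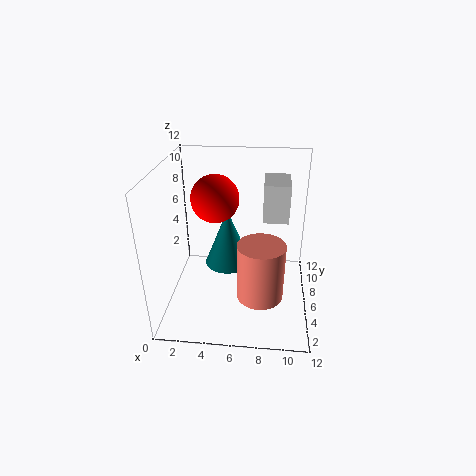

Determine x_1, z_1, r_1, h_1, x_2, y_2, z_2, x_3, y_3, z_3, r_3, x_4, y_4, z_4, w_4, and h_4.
x_1 = 8
z_1 = 1
r_1 = 2
h_1 = 5
x_2 = 4
y_2 = 7
z_2 = 9
x_3 = 5
y_3 = 7
z_3 = 3
r_3 = 2
x_4 = 8
y_4 = 5
z_4 = 8
w_4 = 2
h_4 = 3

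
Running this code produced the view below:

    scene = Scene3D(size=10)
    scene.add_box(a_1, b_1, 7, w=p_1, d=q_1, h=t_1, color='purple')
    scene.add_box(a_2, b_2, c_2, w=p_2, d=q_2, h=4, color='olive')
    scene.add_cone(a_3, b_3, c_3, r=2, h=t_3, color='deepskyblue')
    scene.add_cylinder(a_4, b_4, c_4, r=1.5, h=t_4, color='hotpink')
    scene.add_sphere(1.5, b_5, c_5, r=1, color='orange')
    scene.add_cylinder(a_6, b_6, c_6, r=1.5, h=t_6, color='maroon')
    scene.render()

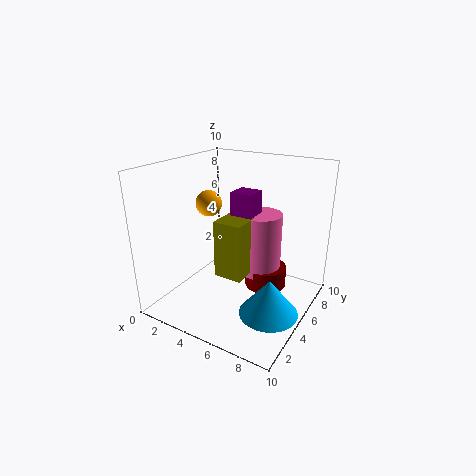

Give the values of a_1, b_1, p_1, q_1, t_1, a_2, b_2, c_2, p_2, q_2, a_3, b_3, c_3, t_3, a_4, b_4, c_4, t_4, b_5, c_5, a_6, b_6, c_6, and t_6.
a_1 = 5
b_1 = 4
p_1 = 1.5
q_1 = 1.5
t_1 = 1.5
a_2 = 4
b_2 = 3.5
c_2 = 2.5
p_2 = 2
q_2 = 2
a_3 = 8
b_3 = 4
c_3 = 0.5
t_3 = 2.5
a_4 = 6
b_4 = 6.5
c_4 = 2
t_4 = 4.5
b_5 = 6.5
c_5 = 6.5
a_6 = 6.5
b_6 = 6.5
c_6 = 1
t_6 = 1.5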